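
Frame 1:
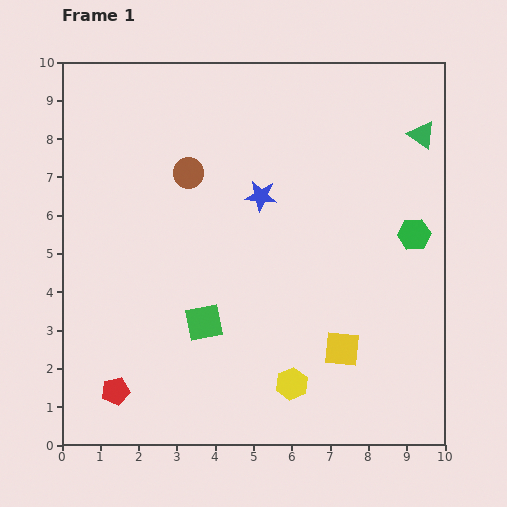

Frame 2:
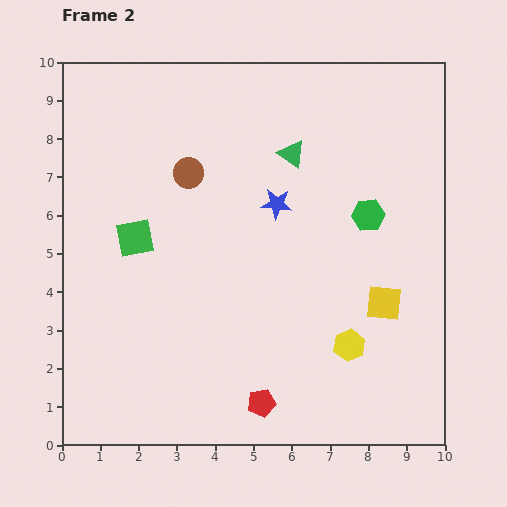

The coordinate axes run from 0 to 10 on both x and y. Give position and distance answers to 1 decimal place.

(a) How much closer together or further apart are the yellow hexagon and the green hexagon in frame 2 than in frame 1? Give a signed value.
-1.6

Distance in frame 1: 5.0. Distance in frame 2: 3.4.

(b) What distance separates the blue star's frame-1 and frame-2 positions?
0.4

The blue star moved from (5.2, 6.5) to (5.6, 6.3), a distance of √(0.4² + 0.2²) ≈ 0.4.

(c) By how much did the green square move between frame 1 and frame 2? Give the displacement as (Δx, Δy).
(-1.8, 2.2)

The green square was at (3.7, 3.2) in frame 1 and (1.9, 5.4) in frame 2.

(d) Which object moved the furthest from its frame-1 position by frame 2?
the red pentagon

(moved 3.8; next 3.4)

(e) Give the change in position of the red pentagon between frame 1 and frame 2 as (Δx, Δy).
(3.8, -0.3)

The red pentagon was at (1.4, 1.4) in frame 1 and (5.2, 1.1) in frame 2.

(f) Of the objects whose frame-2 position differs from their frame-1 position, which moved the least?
the blue star

(moved 0.4)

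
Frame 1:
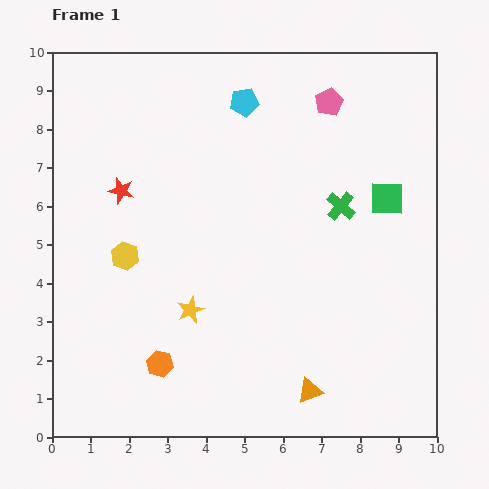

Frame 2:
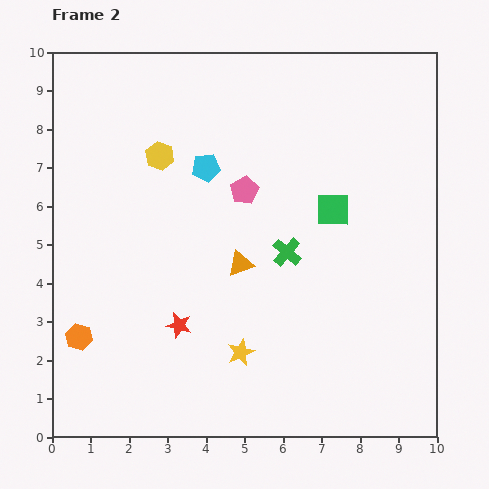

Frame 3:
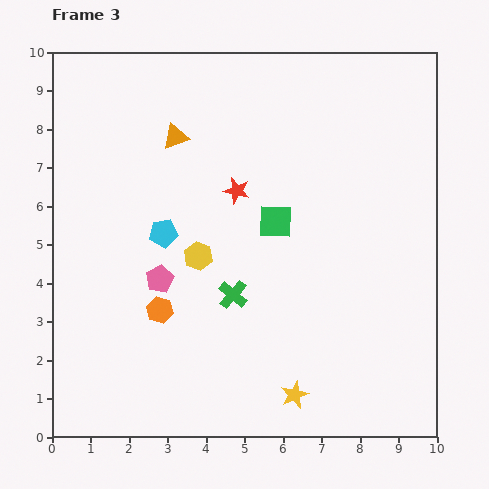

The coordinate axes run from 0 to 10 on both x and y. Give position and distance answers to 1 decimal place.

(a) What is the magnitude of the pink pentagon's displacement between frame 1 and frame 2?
3.2

The pink pentagon moved from (7.2, 8.7) to (5.0, 6.4), a distance of √(2.2² + 2.3²) ≈ 3.2.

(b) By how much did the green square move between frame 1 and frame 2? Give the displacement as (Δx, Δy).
(-1.4, -0.3)

The green square was at (8.7, 6.2) in frame 1 and (7.3, 5.9) in frame 2.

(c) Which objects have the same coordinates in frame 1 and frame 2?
none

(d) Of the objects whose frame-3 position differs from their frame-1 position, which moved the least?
the orange hexagon

(moved 1.4)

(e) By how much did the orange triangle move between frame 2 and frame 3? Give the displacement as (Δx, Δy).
(-1.7, 3.3)

The orange triangle was at (4.9, 4.5) in frame 2 and (3.2, 7.8) in frame 3.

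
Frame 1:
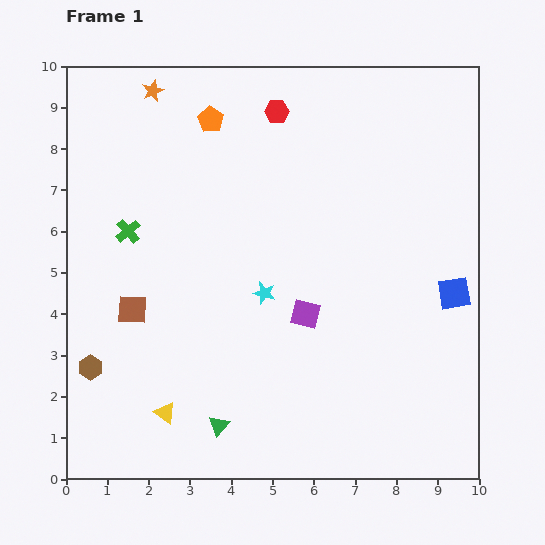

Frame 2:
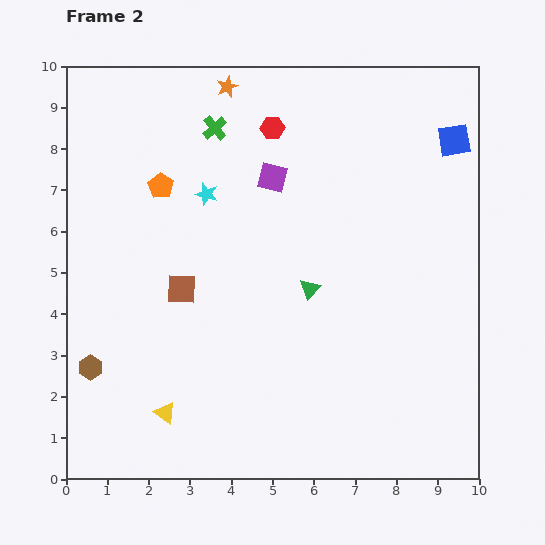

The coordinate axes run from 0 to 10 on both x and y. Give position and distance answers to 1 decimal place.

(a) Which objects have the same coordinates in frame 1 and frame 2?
the brown hexagon, the yellow triangle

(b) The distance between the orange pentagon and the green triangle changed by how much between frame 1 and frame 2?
-3.0

Distance in frame 1: 7.4. Distance in frame 2: 4.4.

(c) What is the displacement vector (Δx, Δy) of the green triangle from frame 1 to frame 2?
(2.2, 3.3)

The green triangle was at (3.7, 1.3) in frame 1 and (5.9, 4.6) in frame 2.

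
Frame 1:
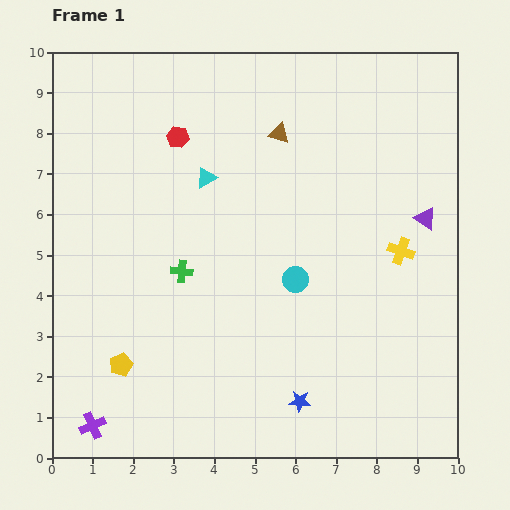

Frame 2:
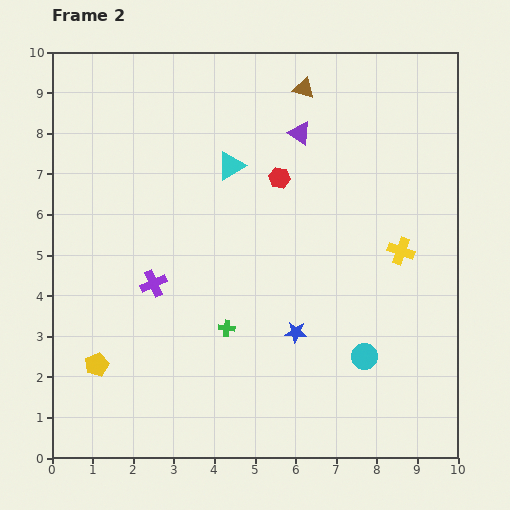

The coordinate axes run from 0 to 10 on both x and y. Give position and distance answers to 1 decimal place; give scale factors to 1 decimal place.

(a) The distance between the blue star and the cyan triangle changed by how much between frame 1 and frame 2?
-1.6

Distance in frame 1: 6.0. Distance in frame 2: 4.4.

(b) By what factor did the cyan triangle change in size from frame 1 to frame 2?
1.3×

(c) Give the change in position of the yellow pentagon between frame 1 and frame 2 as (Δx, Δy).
(-0.6, 0.0)

The yellow pentagon was at (1.7, 2.3) in frame 1 and (1.1, 2.3) in frame 2.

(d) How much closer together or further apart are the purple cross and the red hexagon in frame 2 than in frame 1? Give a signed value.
-3.4

Distance in frame 1: 7.4. Distance in frame 2: 4.0.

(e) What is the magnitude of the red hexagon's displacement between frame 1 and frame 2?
2.7

The red hexagon moved from (3.1, 7.9) to (5.6, 6.9), a distance of √(2.5² + 1.0²) ≈ 2.7.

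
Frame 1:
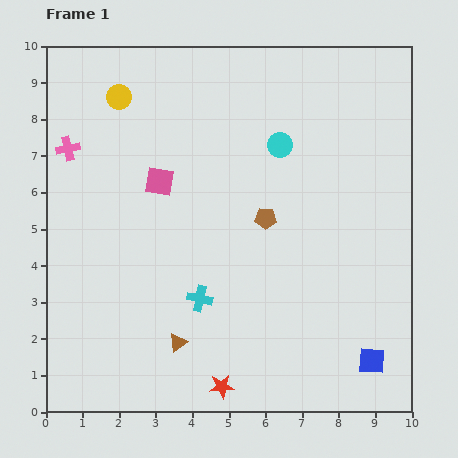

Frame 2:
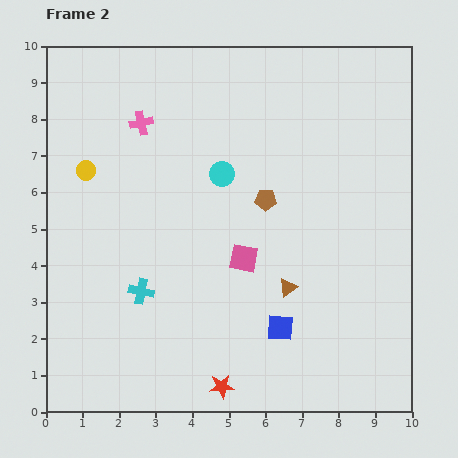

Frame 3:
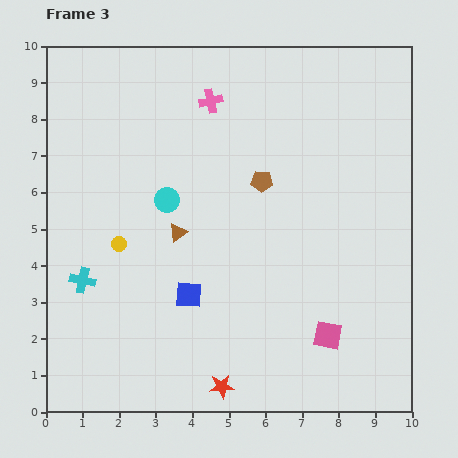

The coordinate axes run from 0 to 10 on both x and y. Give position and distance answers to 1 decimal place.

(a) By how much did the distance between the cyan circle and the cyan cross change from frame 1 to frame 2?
-0.8

Distance in frame 1: 4.7. Distance in frame 2: 3.9.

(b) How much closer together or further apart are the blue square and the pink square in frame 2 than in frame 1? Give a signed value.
-5.5

Distance in frame 1: 7.6. Distance in frame 2: 2.1.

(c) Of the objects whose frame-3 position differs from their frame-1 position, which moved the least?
the brown pentagon

(moved 1.0)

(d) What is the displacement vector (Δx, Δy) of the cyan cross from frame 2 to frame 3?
(-1.6, 0.3)

The cyan cross was at (2.6, 3.3) in frame 2 and (1.0, 3.6) in frame 3.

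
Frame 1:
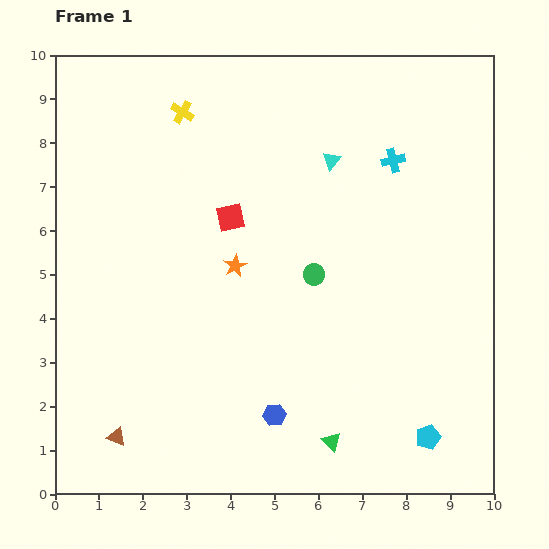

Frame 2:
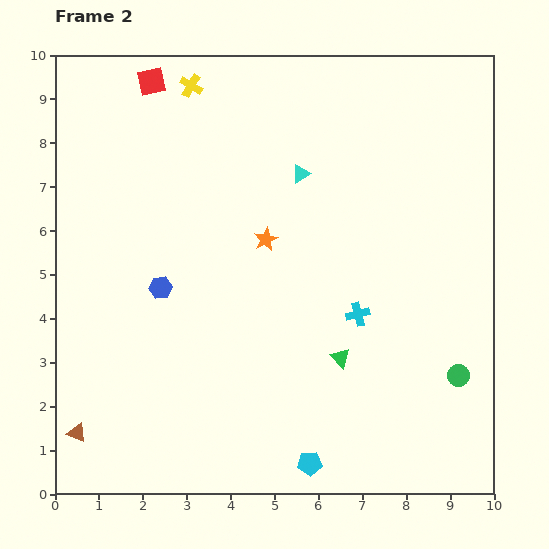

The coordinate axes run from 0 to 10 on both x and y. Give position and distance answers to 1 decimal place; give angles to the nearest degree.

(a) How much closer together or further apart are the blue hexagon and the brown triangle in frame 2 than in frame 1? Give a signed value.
+0.2

Distance in frame 1: 3.6. Distance in frame 2: 3.8.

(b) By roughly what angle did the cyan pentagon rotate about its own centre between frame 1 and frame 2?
18° clockwise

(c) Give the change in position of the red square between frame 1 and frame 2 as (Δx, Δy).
(-1.8, 3.1)

The red square was at (4.0, 6.3) in frame 1 and (2.2, 9.4) in frame 2.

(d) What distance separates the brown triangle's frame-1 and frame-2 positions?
0.9

The brown triangle moved from (1.4, 1.3) to (0.5, 1.4), a distance of √(0.9² + 0.1²) ≈ 0.9.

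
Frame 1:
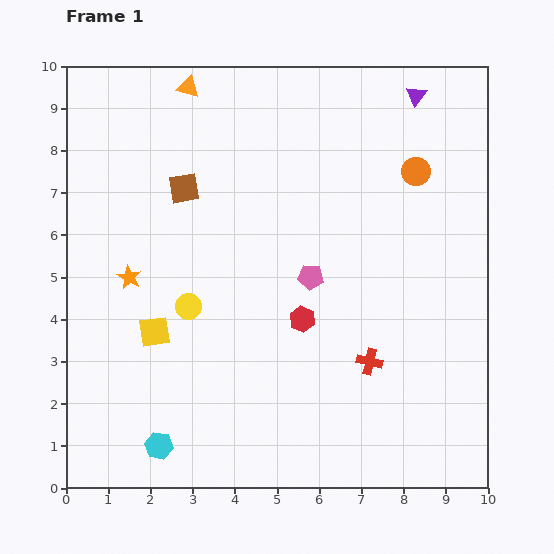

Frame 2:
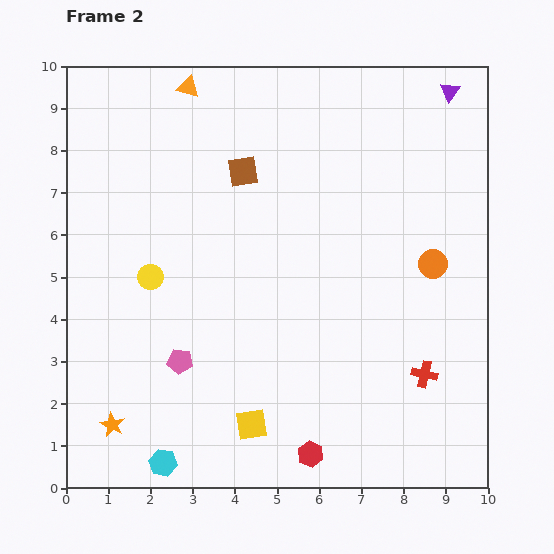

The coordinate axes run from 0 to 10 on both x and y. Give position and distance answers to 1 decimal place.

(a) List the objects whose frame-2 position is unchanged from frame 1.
the orange triangle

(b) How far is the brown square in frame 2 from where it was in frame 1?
1.5

The brown square moved from (2.8, 7.1) to (4.2, 7.5), a distance of √(1.4² + 0.4²) ≈ 1.5.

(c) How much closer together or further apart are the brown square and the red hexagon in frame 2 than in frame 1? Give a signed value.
+2.7

Distance in frame 1: 4.2. Distance in frame 2: 6.9.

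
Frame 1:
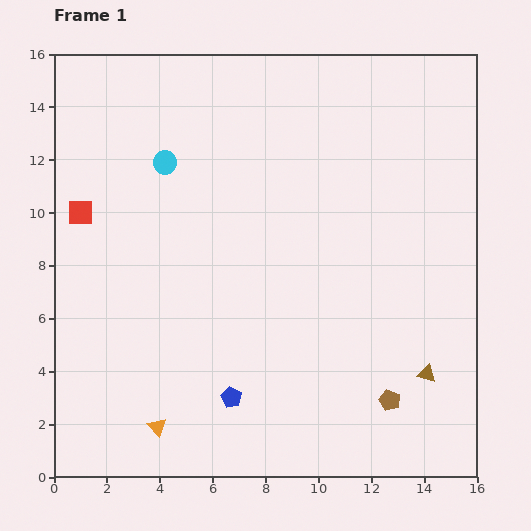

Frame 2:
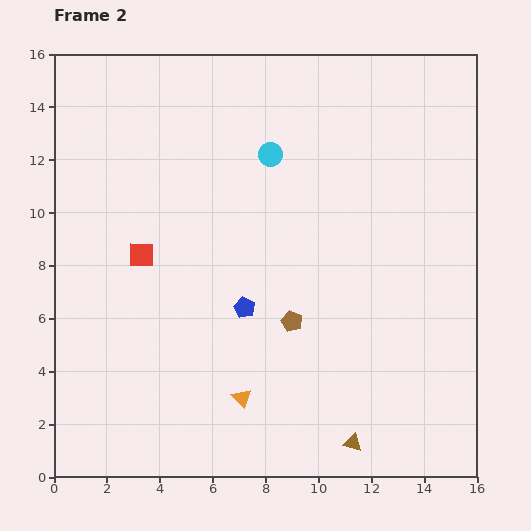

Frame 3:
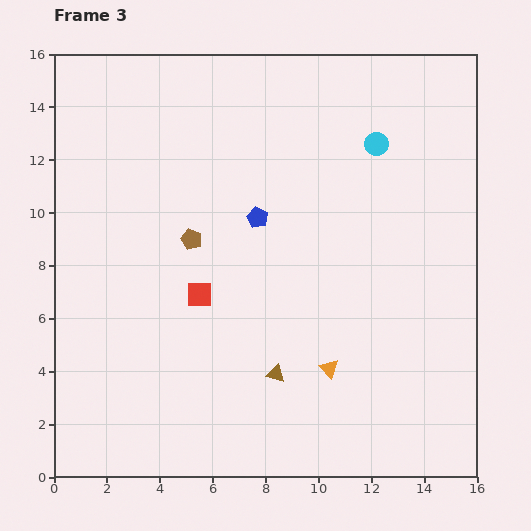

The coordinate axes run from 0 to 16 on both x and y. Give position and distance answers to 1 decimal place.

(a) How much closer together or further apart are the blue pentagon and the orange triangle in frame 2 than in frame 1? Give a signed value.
+0.4

Distance in frame 1: 3.0. Distance in frame 2: 3.4.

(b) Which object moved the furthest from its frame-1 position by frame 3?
the brown pentagon

(moved 9.7; next 8.0)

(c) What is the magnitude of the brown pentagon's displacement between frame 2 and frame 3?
4.9

The brown pentagon moved from (9.0, 5.9) to (5.2, 9.0), a distance of √(3.8² + 3.1²) ≈ 4.9.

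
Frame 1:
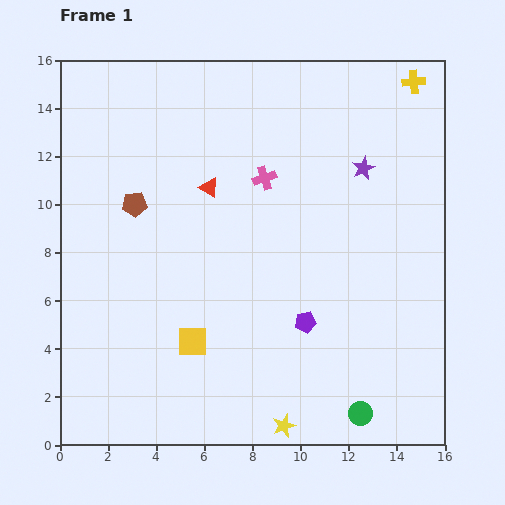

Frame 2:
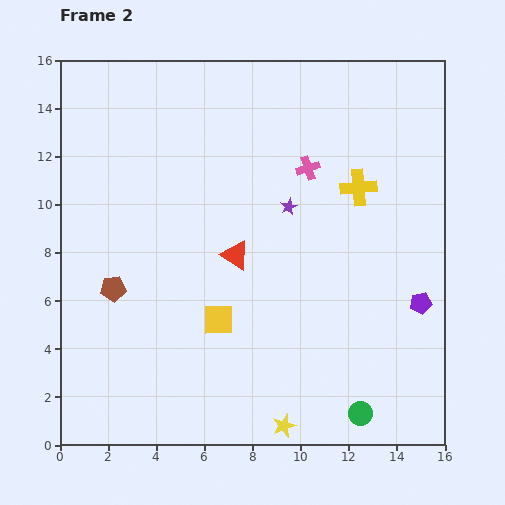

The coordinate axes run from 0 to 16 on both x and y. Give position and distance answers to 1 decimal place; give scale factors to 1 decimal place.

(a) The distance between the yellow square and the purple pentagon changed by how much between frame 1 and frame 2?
+3.6

Distance in frame 1: 4.8. Distance in frame 2: 8.4.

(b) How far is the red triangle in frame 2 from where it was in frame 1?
3.0

The red triangle moved from (6.2, 10.7) to (7.3, 7.9), a distance of √(1.1² + 2.8²) ≈ 3.0.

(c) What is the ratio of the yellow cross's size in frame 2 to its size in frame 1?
1.6×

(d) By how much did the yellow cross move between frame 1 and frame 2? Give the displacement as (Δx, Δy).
(-2.3, -4.4)

The yellow cross was at (14.7, 15.1) in frame 1 and (12.4, 10.7) in frame 2.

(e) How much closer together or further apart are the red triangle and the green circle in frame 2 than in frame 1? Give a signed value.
-2.9

Distance in frame 1: 11.3. Distance in frame 2: 8.4.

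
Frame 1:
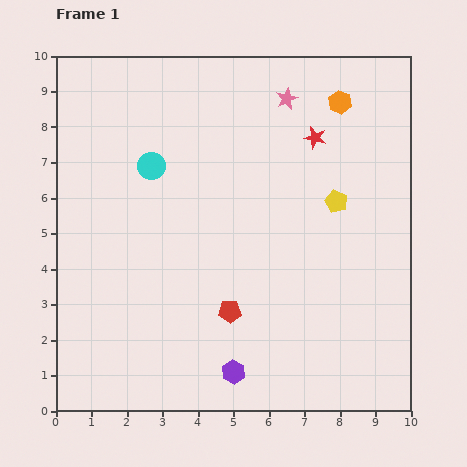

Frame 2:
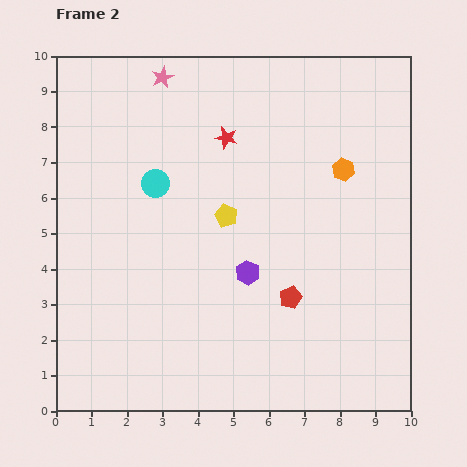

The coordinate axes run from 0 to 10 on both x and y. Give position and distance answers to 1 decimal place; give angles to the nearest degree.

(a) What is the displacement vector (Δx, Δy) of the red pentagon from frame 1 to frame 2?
(1.7, 0.4)

The red pentagon was at (4.9, 2.8) in frame 1 and (6.6, 3.2) in frame 2.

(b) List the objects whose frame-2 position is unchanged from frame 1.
none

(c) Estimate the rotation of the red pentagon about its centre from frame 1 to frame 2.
21° counter-clockwise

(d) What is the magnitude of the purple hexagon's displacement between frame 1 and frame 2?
2.8

The purple hexagon moved from (5.0, 1.1) to (5.4, 3.9), a distance of √(0.4² + 2.8²) ≈ 2.8.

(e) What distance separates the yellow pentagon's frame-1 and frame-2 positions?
3.1

The yellow pentagon moved from (7.9, 5.9) to (4.8, 5.5), a distance of √(3.1² + 0.4²) ≈ 3.1.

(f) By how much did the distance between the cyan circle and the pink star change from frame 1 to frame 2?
-1.2

Distance in frame 1: 4.2. Distance in frame 2: 3.0.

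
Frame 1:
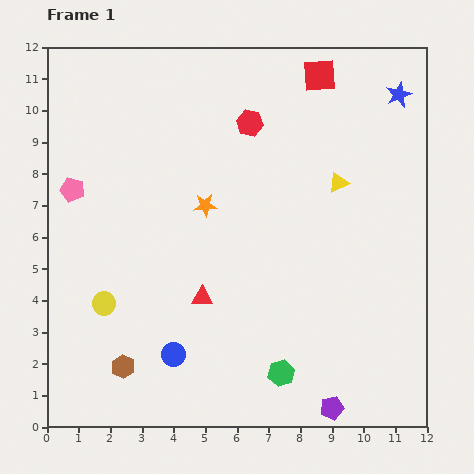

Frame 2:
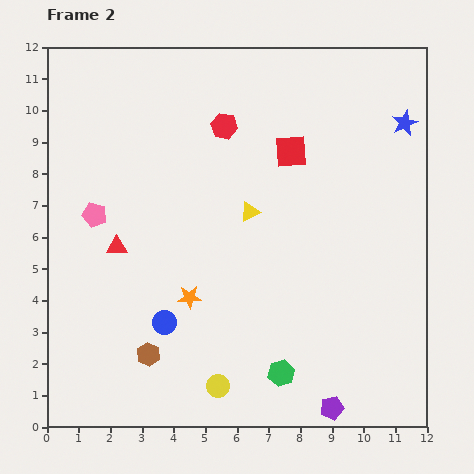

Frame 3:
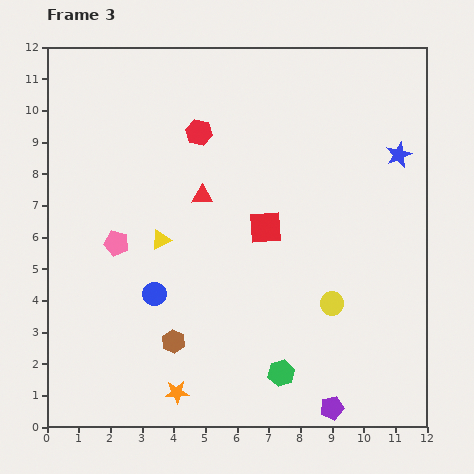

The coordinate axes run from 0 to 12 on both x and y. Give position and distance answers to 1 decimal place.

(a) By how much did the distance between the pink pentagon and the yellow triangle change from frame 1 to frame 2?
-3.5

Distance in frame 1: 8.4. Distance in frame 2: 4.9.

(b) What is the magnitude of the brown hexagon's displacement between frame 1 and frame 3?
1.8

The brown hexagon moved from (2.4, 1.9) to (4.0, 2.7), a distance of √(1.6² + 0.8²) ≈ 1.8.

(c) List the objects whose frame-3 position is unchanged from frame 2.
the green hexagon, the purple pentagon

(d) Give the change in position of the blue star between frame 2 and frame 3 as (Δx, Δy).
(-0.2, -1.0)

The blue star was at (11.3, 9.6) in frame 2 and (11.1, 8.6) in frame 3.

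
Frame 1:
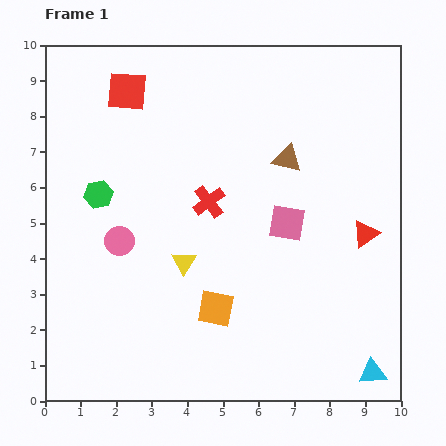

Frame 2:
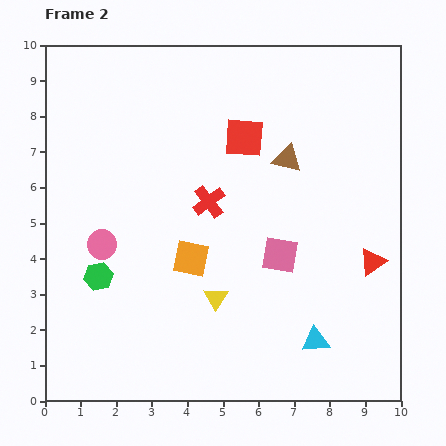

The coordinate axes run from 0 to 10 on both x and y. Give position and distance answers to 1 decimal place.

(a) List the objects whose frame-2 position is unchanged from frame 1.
the red cross, the brown triangle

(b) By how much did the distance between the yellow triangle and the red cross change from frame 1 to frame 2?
+0.9

Distance in frame 1: 1.8. Distance in frame 2: 2.7.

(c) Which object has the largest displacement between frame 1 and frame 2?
the red square

(moved 3.5; next 2.3)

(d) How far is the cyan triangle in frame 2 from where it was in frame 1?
1.8

The cyan triangle moved from (9.2, 0.8) to (7.6, 1.7), a distance of √(1.6² + 0.9²) ≈ 1.8.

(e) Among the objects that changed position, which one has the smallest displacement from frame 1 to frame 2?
the pink circle

(moved 0.5)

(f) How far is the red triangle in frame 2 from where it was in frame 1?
0.8

The red triangle moved from (9.0, 4.7) to (9.2, 3.9), a distance of √(0.2² + 0.8²) ≈ 0.8.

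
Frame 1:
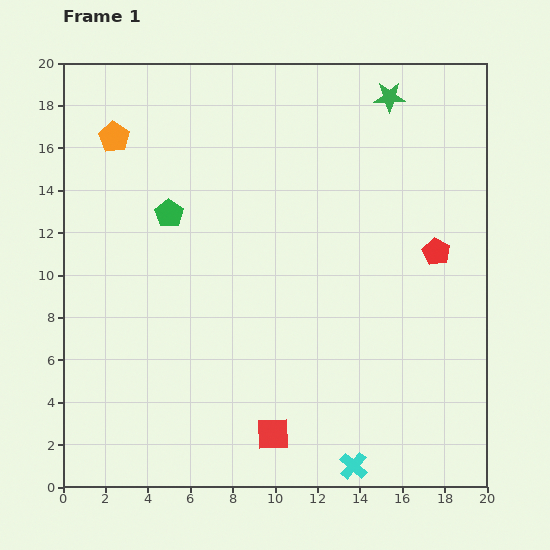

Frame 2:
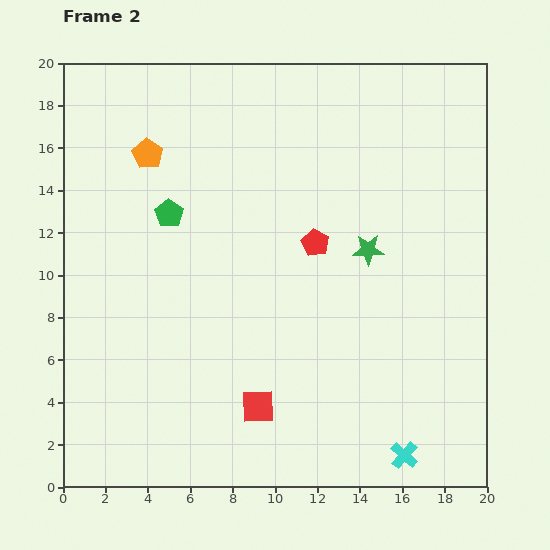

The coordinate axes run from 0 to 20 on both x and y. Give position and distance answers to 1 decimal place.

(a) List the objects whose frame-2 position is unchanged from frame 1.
the green pentagon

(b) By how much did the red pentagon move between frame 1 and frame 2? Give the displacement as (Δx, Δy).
(-5.7, 0.4)

The red pentagon was at (17.6, 11.1) in frame 1 and (11.9, 11.5) in frame 2.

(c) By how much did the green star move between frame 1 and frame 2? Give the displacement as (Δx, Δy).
(-1.0, -7.2)

The green star was at (15.4, 18.4) in frame 1 and (14.4, 11.2) in frame 2.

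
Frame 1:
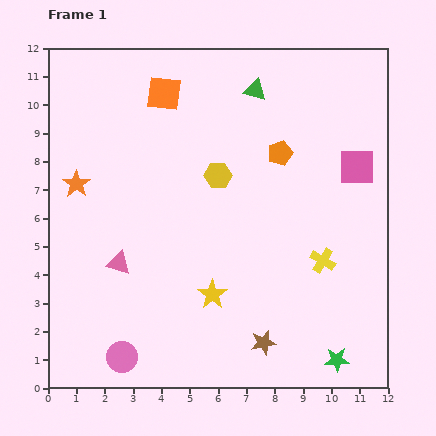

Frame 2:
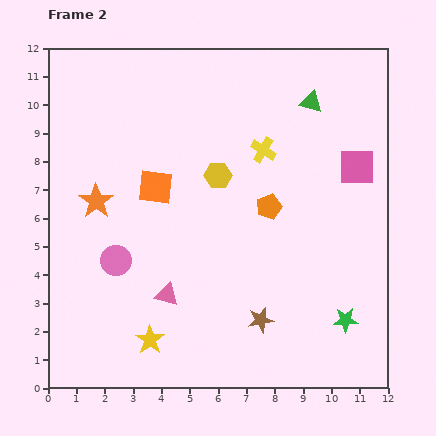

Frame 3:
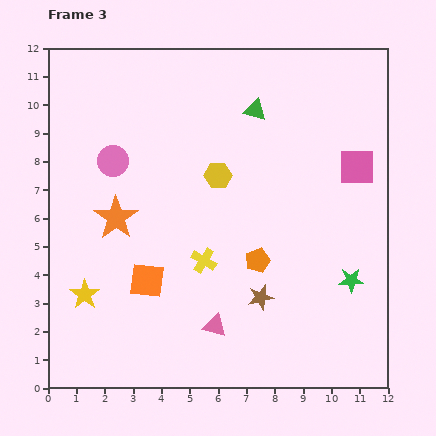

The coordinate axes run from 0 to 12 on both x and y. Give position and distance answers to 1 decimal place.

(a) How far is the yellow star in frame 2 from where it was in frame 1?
2.7

The yellow star moved from (5.8, 3.3) to (3.6, 1.7), a distance of √(2.2² + 1.6²) ≈ 2.7.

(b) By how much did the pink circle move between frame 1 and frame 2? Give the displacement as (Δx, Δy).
(-0.2, 3.4)

The pink circle was at (2.6, 1.1) in frame 1 and (2.4, 4.5) in frame 2.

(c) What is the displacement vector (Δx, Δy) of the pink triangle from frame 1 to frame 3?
(3.4, -2.2)

The pink triangle was at (2.5, 4.4) in frame 1 and (5.9, 2.2) in frame 3.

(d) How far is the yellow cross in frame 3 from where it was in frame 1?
4.2

The yellow cross moved from (9.7, 4.5) to (5.5, 4.5), a distance of √(4.2² + 0.0²) ≈ 4.2.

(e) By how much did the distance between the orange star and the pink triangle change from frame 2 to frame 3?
+1.1

Distance in frame 2: 4.1. Distance in frame 3: 5.2.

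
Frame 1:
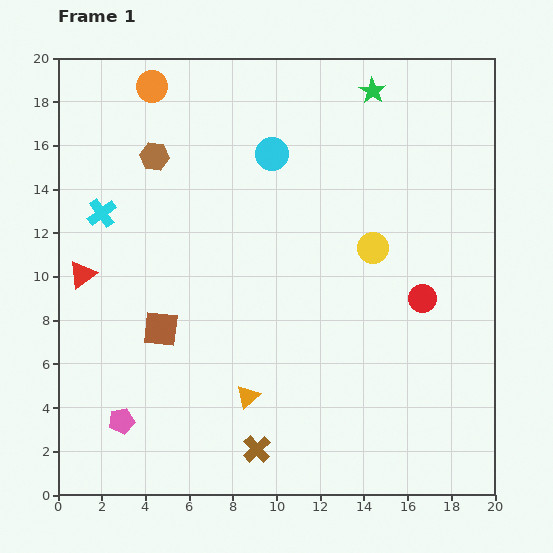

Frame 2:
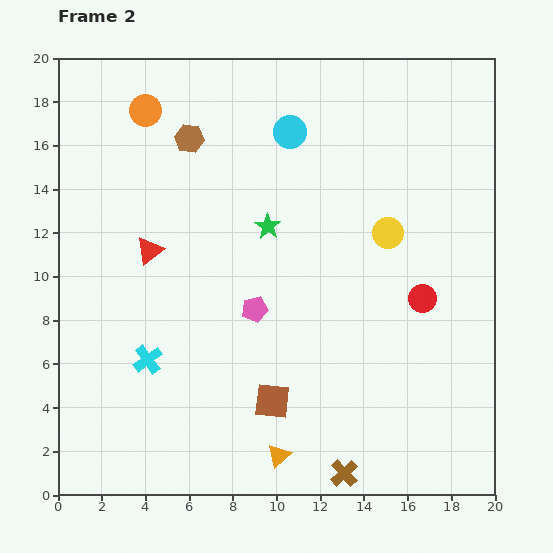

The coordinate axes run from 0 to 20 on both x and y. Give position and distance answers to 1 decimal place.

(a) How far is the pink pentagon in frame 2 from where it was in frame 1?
8.0

The pink pentagon moved from (2.9, 3.4) to (9.0, 8.5), a distance of √(6.1² + 5.1²) ≈ 8.0.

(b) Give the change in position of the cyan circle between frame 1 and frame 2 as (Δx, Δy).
(0.8, 1.0)

The cyan circle was at (9.8, 15.6) in frame 1 and (10.6, 16.6) in frame 2.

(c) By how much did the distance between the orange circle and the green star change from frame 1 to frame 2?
-2.4

Distance in frame 1: 10.1. Distance in frame 2: 7.7.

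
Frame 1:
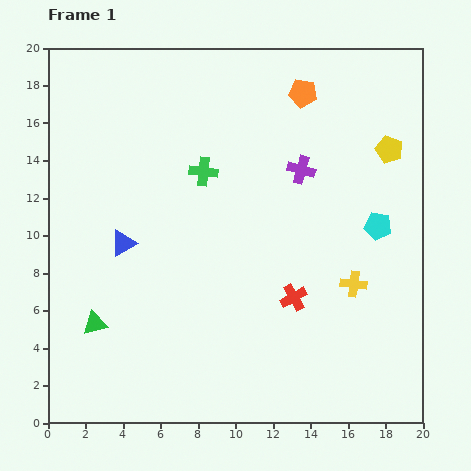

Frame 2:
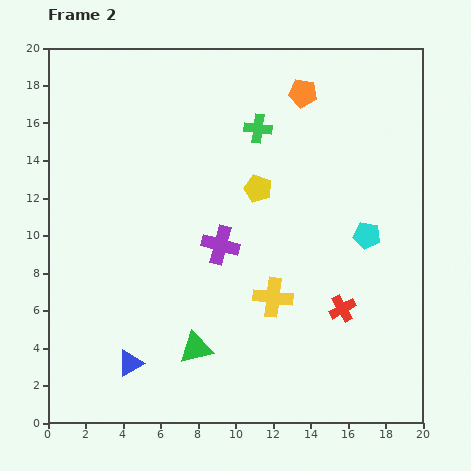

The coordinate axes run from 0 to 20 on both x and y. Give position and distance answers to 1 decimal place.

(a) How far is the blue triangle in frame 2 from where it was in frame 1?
6.4

The blue triangle moved from (4.0, 9.6) to (4.4, 3.2), a distance of √(0.4² + 6.4²) ≈ 6.4.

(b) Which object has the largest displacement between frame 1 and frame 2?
the yellow pentagon

(moved 7.3; next 6.4)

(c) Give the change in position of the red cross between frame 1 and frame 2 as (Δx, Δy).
(2.6, -0.6)

The red cross was at (13.1, 6.7) in frame 1 and (15.7, 6.1) in frame 2.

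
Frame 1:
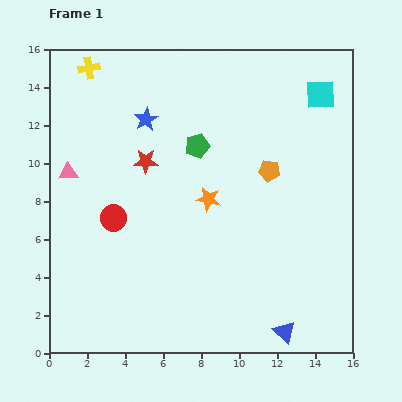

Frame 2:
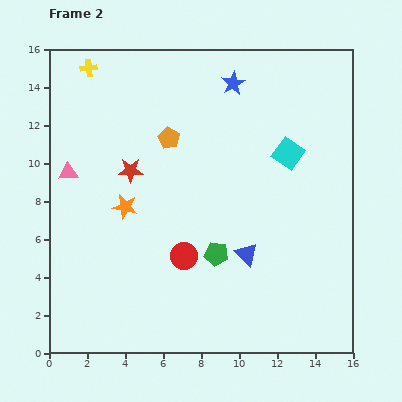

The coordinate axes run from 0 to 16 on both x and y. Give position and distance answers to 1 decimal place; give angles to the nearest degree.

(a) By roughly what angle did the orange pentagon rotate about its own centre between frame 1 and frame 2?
21° clockwise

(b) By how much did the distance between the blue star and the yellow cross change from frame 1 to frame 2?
+3.6

Distance in frame 1: 4.0. Distance in frame 2: 7.6.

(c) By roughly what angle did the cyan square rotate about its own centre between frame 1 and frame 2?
38° clockwise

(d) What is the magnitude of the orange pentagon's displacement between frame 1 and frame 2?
5.6

The orange pentagon moved from (11.6, 9.6) to (6.3, 11.3), a distance of √(5.3² + 1.7²) ≈ 5.6.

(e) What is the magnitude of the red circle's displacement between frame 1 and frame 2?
4.2

The red circle moved from (3.4, 7.1) to (7.1, 5.1), a distance of √(3.7² + 2.0²) ≈ 4.2.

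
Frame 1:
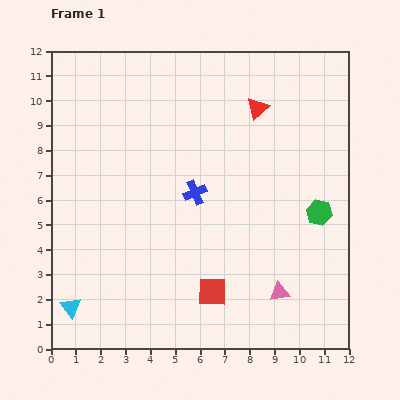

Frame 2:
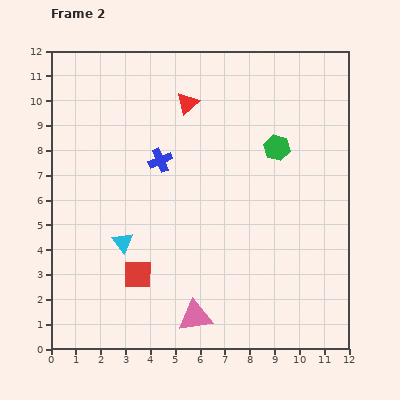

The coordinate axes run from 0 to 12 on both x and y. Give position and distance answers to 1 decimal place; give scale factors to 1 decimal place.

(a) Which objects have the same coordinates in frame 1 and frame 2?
none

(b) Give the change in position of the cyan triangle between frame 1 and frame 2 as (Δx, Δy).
(2.1, 2.6)

The cyan triangle was at (0.8, 1.7) in frame 1 and (2.9, 4.3) in frame 2.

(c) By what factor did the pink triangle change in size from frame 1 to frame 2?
1.7×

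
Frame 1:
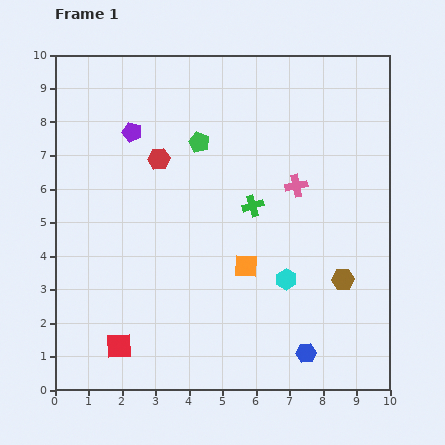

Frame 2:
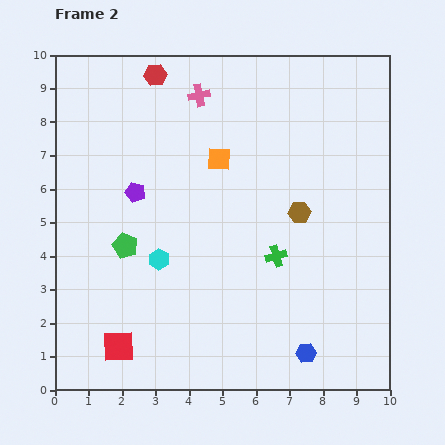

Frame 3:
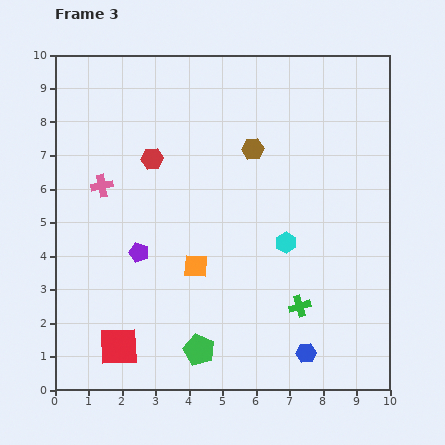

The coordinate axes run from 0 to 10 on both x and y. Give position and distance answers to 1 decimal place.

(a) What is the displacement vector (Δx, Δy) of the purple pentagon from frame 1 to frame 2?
(0.1, -1.8)

The purple pentagon was at (2.3, 7.7) in frame 1 and (2.4, 5.9) in frame 2.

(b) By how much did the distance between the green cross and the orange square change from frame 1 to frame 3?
+1.5

Distance in frame 1: 1.8. Distance in frame 3: 3.3.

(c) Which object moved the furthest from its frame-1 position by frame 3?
the green pentagon

(moved 6.2; next 5.8)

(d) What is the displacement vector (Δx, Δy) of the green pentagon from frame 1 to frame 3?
(0.0, -6.2)

The green pentagon was at (4.3, 7.4) in frame 1 and (4.3, 1.2) in frame 3.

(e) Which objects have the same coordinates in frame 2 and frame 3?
the blue hexagon, the red square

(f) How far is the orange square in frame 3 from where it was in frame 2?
3.3

The orange square moved from (4.9, 6.9) to (4.2, 3.7), a distance of √(0.7² + 3.2²) ≈ 3.3.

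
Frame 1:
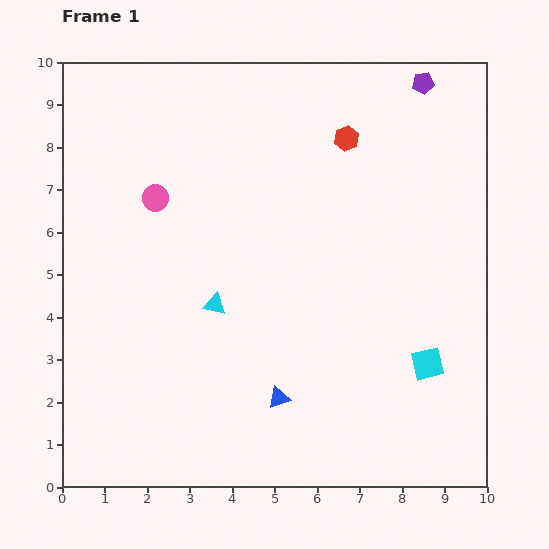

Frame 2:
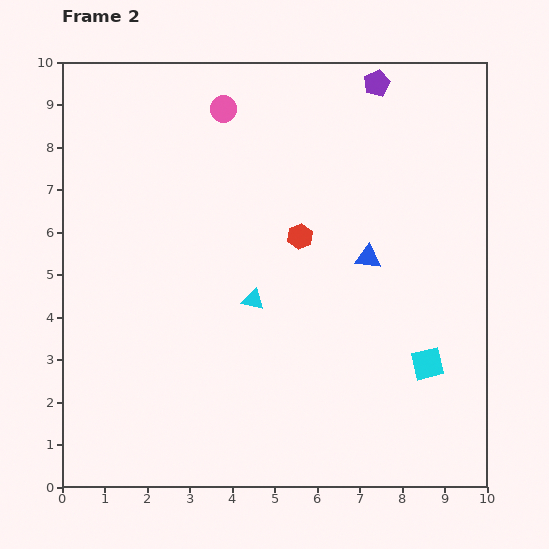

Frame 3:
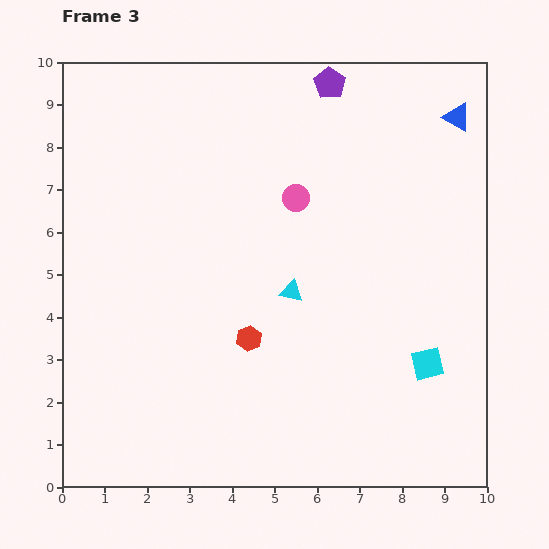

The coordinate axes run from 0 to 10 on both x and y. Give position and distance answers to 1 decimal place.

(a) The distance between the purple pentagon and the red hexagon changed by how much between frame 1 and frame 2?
+1.8

Distance in frame 1: 2.2. Distance in frame 2: 4.0.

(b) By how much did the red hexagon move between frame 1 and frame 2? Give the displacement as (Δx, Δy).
(-1.1, -2.3)

The red hexagon was at (6.7, 8.2) in frame 1 and (5.6, 5.9) in frame 2.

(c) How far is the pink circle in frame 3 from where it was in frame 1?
3.3

The pink circle moved from (2.2, 6.8) to (5.5, 6.8), a distance of √(3.3² + 0.0²) ≈ 3.3.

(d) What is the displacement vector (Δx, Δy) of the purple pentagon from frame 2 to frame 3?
(-1.1, 0.0)

The purple pentagon was at (7.4, 9.5) in frame 2 and (6.3, 9.5) in frame 3.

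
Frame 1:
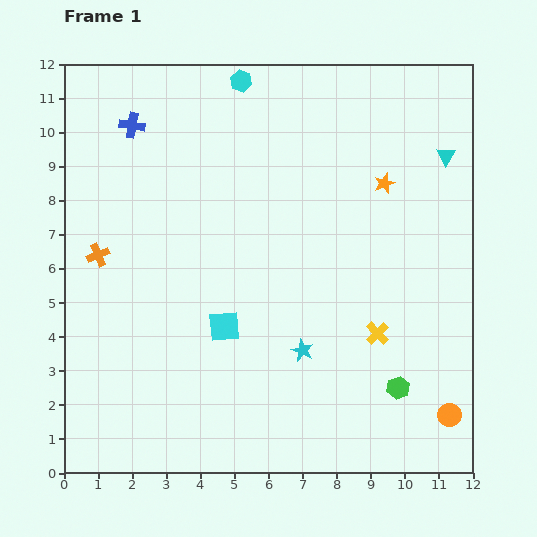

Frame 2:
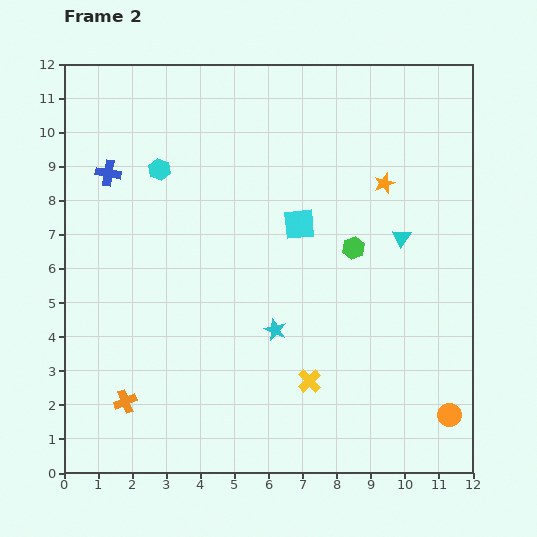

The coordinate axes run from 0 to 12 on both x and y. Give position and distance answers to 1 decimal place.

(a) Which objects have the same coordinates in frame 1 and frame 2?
the orange circle, the orange star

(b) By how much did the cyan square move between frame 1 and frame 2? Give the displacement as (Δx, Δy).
(2.2, 3.0)

The cyan square was at (4.7, 4.3) in frame 1 and (6.9, 7.3) in frame 2.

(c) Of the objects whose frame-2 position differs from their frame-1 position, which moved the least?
the cyan star

(moved 1.0)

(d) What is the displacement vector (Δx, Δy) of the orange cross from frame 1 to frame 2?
(0.8, -4.3)

The orange cross was at (1.0, 6.4) in frame 1 and (1.8, 2.1) in frame 2.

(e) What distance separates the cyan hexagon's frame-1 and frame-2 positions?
3.5

The cyan hexagon moved from (5.2, 11.5) to (2.8, 8.9), a distance of √(2.4² + 2.6²) ≈ 3.5.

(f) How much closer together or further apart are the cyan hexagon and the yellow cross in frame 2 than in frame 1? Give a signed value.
-0.8

Distance in frame 1: 8.4. Distance in frame 2: 7.6.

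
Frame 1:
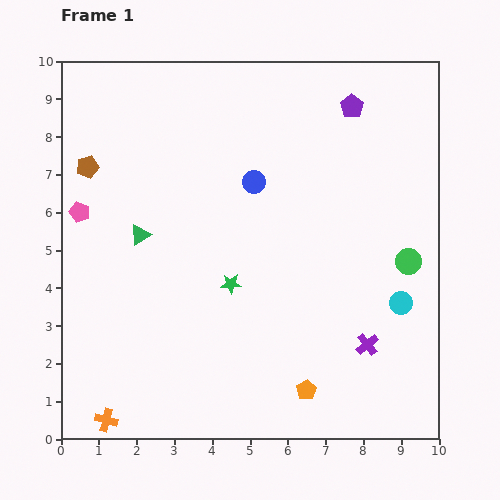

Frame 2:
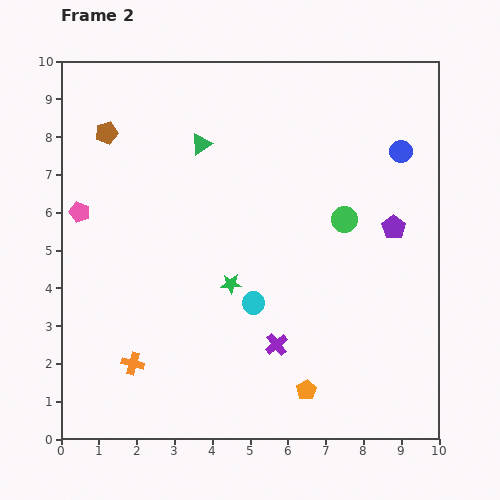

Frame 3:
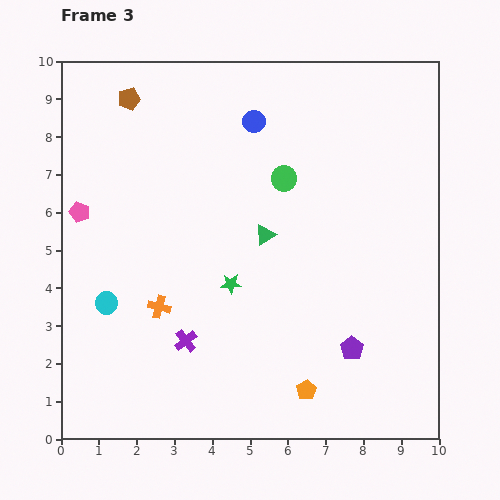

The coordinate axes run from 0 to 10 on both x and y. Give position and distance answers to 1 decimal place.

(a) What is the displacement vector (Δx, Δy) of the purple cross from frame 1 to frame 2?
(-2.4, 0.0)

The purple cross was at (8.1, 2.5) in frame 1 and (5.7, 2.5) in frame 2.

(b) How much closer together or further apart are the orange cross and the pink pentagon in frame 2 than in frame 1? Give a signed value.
-1.3

Distance in frame 1: 5.5. Distance in frame 2: 4.2.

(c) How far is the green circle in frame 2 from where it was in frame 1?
2.0

The green circle moved from (9.2, 4.7) to (7.5, 5.8), a distance of √(1.7² + 1.1²) ≈ 2.0.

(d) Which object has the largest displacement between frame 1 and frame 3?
the cyan circle

(moved 7.8; next 6.4)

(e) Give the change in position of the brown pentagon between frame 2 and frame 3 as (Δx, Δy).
(0.6, 0.9)

The brown pentagon was at (1.2, 8.1) in frame 2 and (1.8, 9.0) in frame 3.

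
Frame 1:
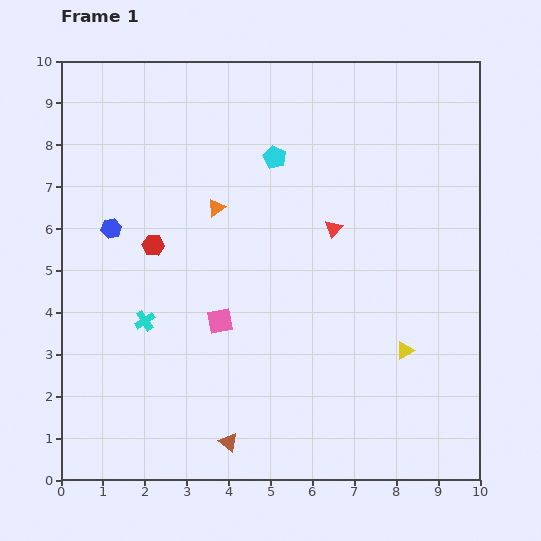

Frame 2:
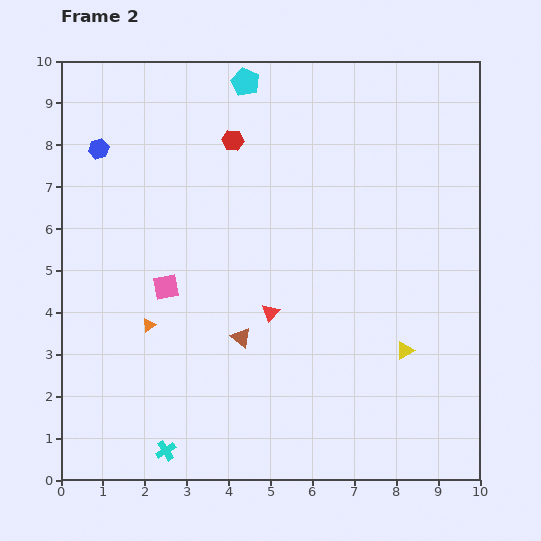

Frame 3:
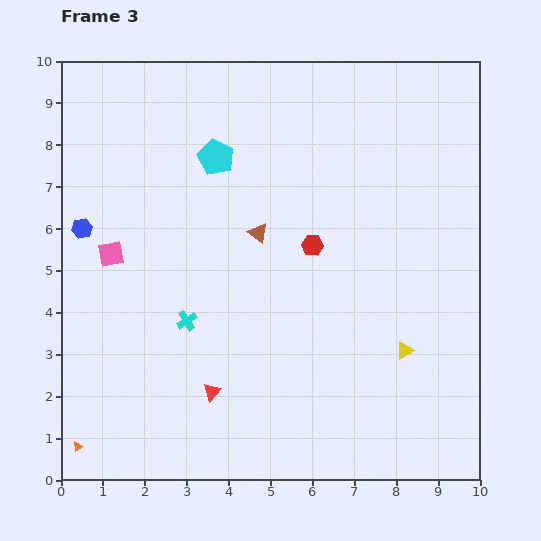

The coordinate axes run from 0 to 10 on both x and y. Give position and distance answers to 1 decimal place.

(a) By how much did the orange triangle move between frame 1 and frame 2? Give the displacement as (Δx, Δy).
(-1.6, -2.8)

The orange triangle was at (3.7, 6.5) in frame 1 and (2.1, 3.7) in frame 2.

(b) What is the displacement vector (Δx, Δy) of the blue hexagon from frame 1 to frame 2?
(-0.3, 1.9)

The blue hexagon was at (1.2, 6.0) in frame 1 and (0.9, 7.9) in frame 2.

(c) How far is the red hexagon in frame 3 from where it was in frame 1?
3.8

The red hexagon moved from (2.2, 5.6) to (6.0, 5.6), a distance of √(3.8² + 0.0²) ≈ 3.8.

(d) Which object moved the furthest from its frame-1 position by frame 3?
the orange triangle

(moved 6.6; next 5.0)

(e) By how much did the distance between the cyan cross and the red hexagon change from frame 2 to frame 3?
-4.1

Distance in frame 2: 7.6. Distance in frame 3: 3.5.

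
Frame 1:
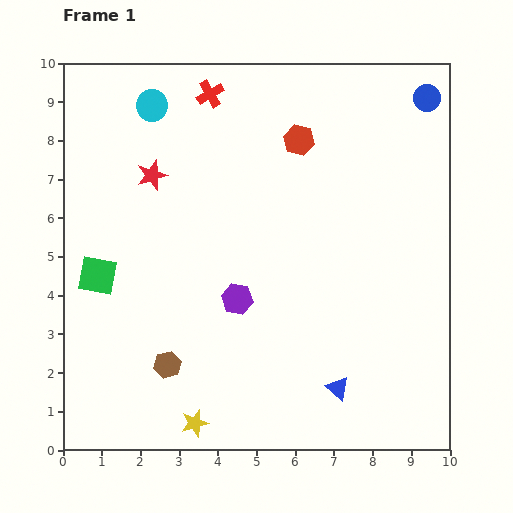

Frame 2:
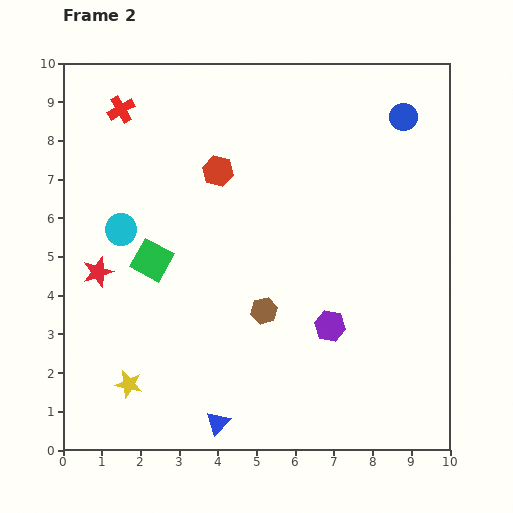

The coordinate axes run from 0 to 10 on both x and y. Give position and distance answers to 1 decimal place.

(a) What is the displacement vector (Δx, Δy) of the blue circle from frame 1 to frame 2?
(-0.6, -0.5)

The blue circle was at (9.4, 9.1) in frame 1 and (8.8, 8.6) in frame 2.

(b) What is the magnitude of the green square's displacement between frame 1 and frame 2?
1.5

The green square moved from (0.9, 4.5) to (2.3, 4.9), a distance of √(1.4² + 0.4²) ≈ 1.5.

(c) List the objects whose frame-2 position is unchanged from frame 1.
none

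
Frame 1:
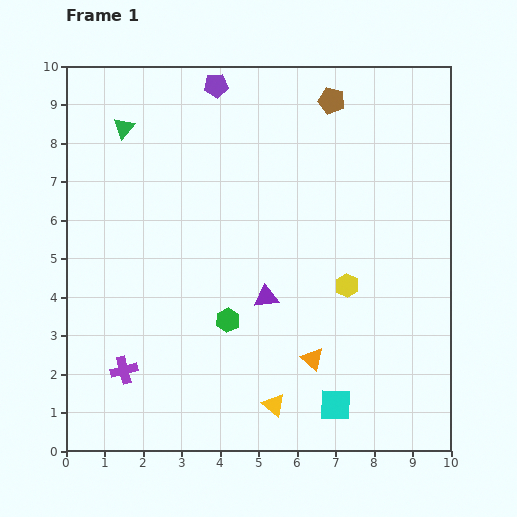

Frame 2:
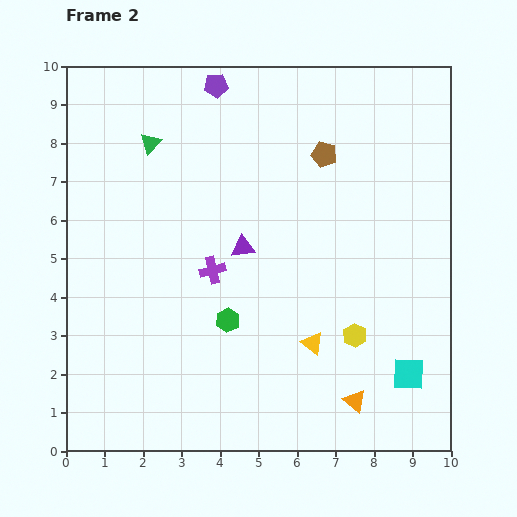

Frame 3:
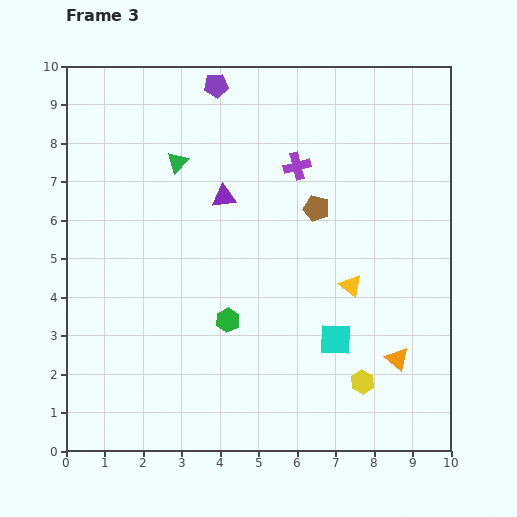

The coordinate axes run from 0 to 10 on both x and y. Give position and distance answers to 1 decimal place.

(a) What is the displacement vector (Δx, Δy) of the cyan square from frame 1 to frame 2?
(1.9, 0.8)

The cyan square was at (7.0, 1.2) in frame 1 and (8.9, 2.0) in frame 2.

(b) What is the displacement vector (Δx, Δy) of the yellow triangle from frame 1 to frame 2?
(1.0, 1.6)

The yellow triangle was at (5.4, 1.2) in frame 1 and (6.4, 2.8) in frame 2.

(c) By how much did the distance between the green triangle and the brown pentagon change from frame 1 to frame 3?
-1.6

Distance in frame 1: 5.4. Distance in frame 3: 3.8.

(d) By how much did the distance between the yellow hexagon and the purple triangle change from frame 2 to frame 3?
+2.3

Distance in frame 2: 3.7. Distance in frame 3: 6.0.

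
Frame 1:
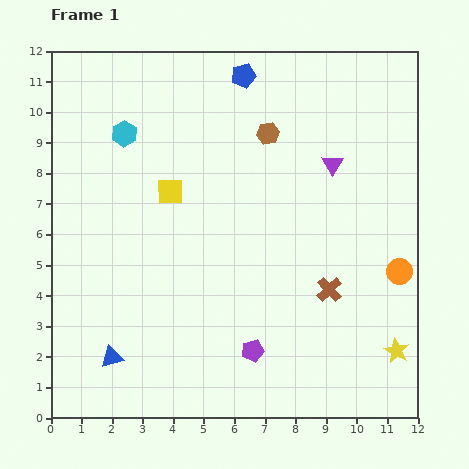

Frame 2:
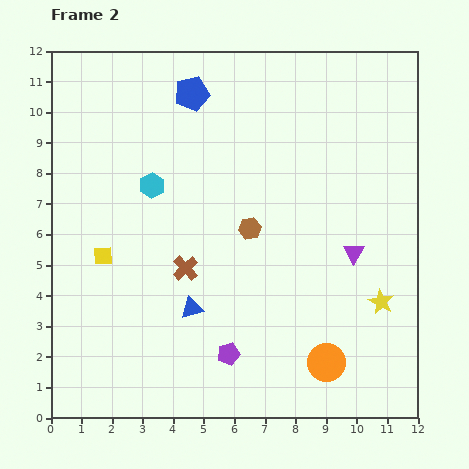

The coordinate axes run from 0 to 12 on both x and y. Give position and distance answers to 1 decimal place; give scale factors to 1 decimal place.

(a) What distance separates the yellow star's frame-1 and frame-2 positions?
1.7

The yellow star moved from (11.3, 2.2) to (10.8, 3.8), a distance of √(0.5² + 1.6²) ≈ 1.7.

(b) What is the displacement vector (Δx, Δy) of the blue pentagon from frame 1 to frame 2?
(-1.7, -0.6)

The blue pentagon was at (6.3, 11.2) in frame 1 and (4.6, 10.6) in frame 2.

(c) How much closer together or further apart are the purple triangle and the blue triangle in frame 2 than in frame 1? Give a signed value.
-4.0

Distance in frame 1: 9.6. Distance in frame 2: 5.6.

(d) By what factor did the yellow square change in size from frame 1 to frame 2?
0.7×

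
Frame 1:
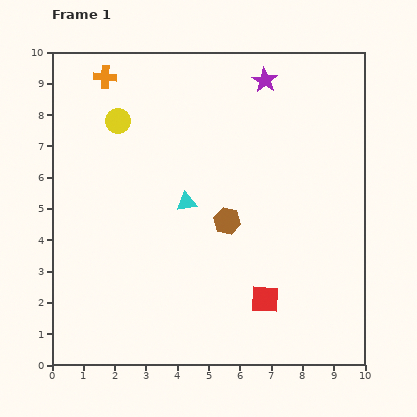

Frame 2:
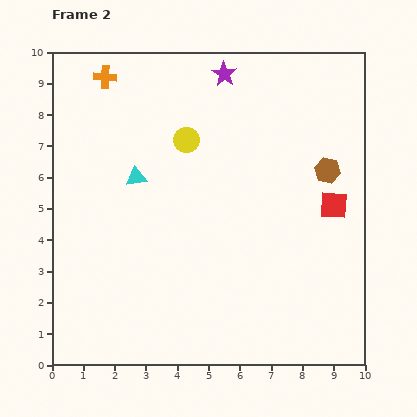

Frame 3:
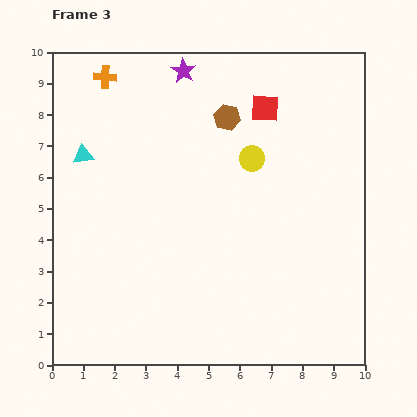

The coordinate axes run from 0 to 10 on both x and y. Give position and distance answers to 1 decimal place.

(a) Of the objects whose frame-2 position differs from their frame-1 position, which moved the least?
the purple star

(moved 1.3)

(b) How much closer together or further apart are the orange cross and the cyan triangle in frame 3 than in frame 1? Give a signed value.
-2.2

Distance in frame 1: 4.8. Distance in frame 3: 2.6.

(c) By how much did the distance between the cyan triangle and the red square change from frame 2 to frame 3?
-0.4

Distance in frame 2: 6.4. Distance in frame 3: 6.0.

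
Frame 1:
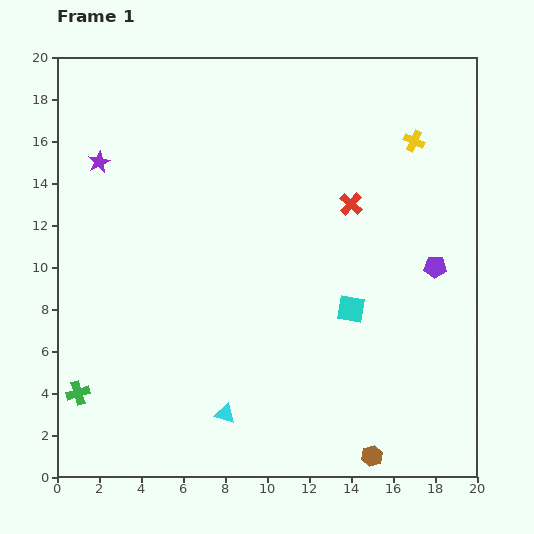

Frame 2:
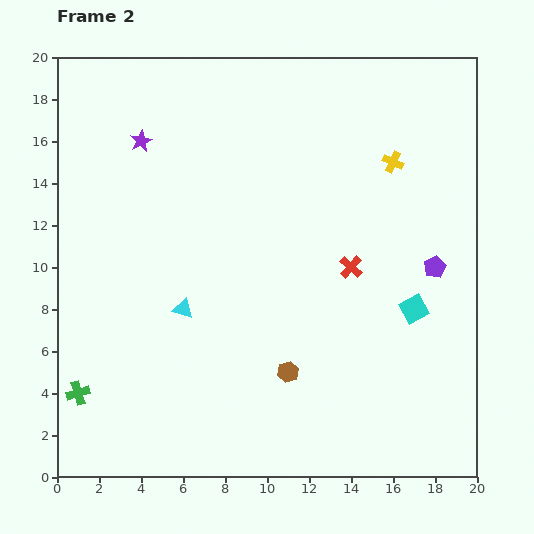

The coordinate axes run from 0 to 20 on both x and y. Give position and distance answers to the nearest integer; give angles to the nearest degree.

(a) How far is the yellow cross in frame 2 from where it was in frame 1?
1

The yellow cross moved from (17, 16) to (16, 15), a distance of √(1² + 1²) ≈ 1.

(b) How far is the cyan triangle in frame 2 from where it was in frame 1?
5

The cyan triangle moved from (8, 3) to (6, 8), a distance of √(2² + 5²) ≈ 5.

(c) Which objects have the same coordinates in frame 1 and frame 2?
the green cross, the purple pentagon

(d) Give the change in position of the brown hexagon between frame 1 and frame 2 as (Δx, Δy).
(-4, 4)

The brown hexagon was at (15, 1) in frame 1 and (11, 5) in frame 2.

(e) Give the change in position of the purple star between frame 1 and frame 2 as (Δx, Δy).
(2, 1)

The purple star was at (2, 15) in frame 1 and (4, 16) in frame 2.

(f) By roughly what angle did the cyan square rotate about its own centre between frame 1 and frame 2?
37° counter-clockwise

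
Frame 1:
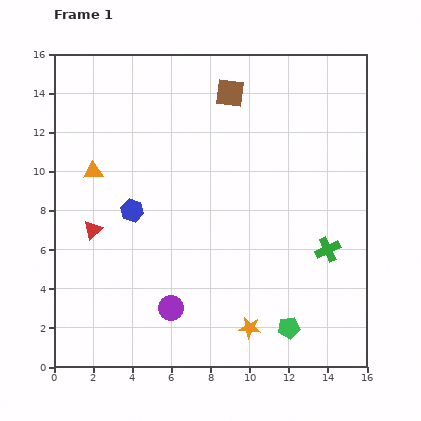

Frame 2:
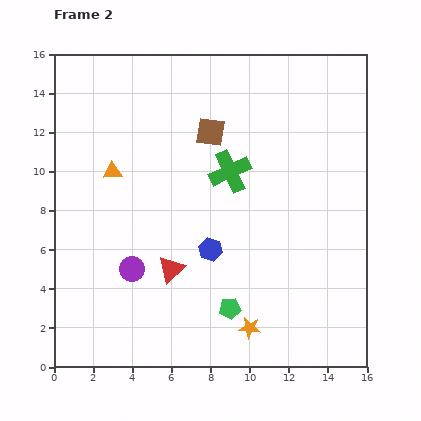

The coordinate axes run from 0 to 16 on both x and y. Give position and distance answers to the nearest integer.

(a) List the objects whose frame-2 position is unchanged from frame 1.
the orange star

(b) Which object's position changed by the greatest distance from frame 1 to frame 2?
the green cross

(moved 6; next 4)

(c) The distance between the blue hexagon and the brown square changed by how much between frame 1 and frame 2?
-2

Distance in frame 1: 8. Distance in frame 2: 6.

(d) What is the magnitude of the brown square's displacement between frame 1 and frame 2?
2

The brown square moved from (9, 14) to (8, 12), a distance of √(1² + 2²) ≈ 2.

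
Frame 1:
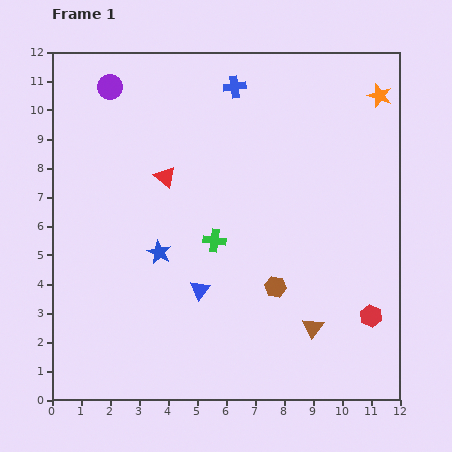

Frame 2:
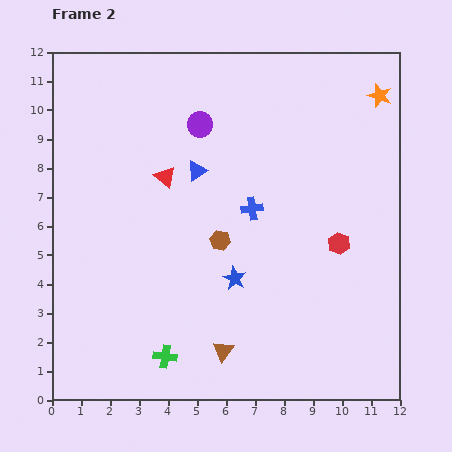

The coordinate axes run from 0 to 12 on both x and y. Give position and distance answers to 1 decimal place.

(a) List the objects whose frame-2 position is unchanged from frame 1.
the red triangle, the orange star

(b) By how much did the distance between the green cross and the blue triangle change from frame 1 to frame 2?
+4.7

Distance in frame 1: 1.8. Distance in frame 2: 6.5.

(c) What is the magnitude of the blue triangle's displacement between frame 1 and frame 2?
4.1

The blue triangle moved from (5.1, 3.8) to (5.0, 7.9), a distance of √(0.1² + 4.1²) ≈ 4.1.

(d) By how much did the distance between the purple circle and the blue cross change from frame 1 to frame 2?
-0.9

Distance in frame 1: 4.3. Distance in frame 2: 3.4.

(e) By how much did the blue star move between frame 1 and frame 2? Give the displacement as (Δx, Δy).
(2.6, -0.9)

The blue star was at (3.7, 5.1) in frame 1 and (6.3, 4.2) in frame 2.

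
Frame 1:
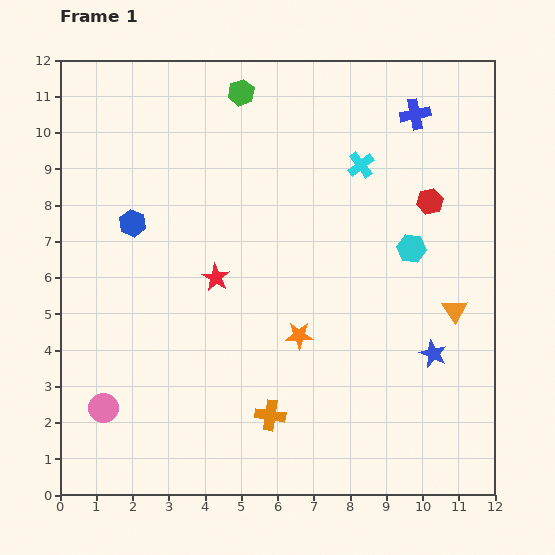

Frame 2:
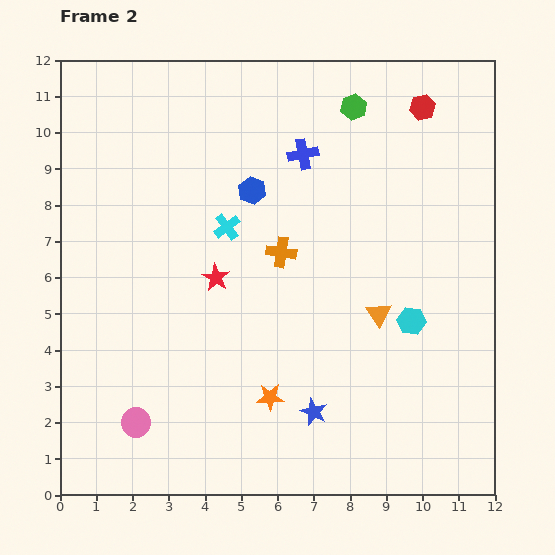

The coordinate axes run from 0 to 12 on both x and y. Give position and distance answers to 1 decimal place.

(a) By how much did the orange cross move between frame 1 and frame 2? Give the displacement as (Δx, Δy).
(0.3, 4.5)

The orange cross was at (5.8, 2.2) in frame 1 and (6.1, 6.7) in frame 2.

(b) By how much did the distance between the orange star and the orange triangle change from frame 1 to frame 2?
-0.6

Distance in frame 1: 4.4. Distance in frame 2: 3.8.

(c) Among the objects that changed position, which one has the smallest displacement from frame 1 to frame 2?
the pink circle

(moved 1.0)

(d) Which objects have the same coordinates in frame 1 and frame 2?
the red star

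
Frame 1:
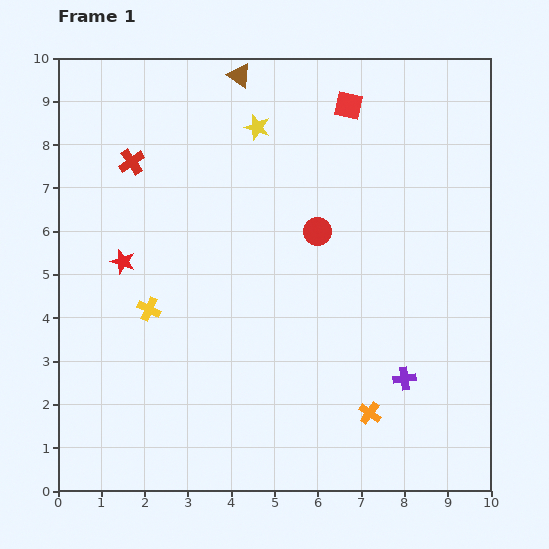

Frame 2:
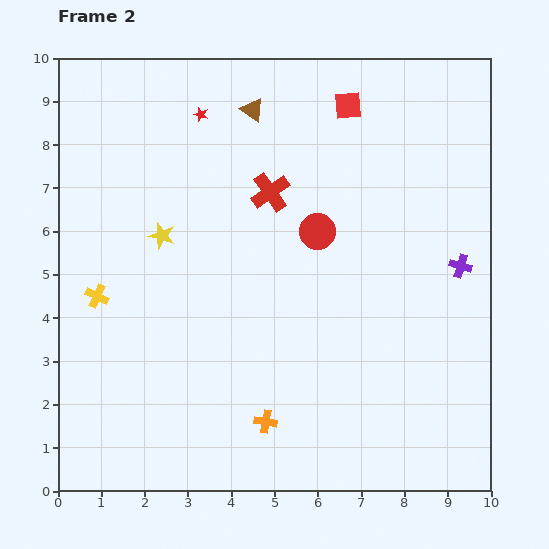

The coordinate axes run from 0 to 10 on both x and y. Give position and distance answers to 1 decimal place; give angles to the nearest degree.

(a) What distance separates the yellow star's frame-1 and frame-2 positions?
3.3

The yellow star moved from (4.6, 8.4) to (2.4, 5.9), a distance of √(2.2² + 2.5²) ≈ 3.3.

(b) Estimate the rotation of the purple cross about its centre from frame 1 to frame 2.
25° clockwise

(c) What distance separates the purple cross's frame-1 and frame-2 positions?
2.9

The purple cross moved from (8.0, 2.6) to (9.3, 5.2), a distance of √(1.3² + 2.6²) ≈ 2.9.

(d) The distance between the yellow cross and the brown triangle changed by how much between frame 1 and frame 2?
-0.2

Distance in frame 1: 5.8. Distance in frame 2: 5.6.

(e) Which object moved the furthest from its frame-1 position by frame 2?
the red star

(moved 3.8; next 3.3)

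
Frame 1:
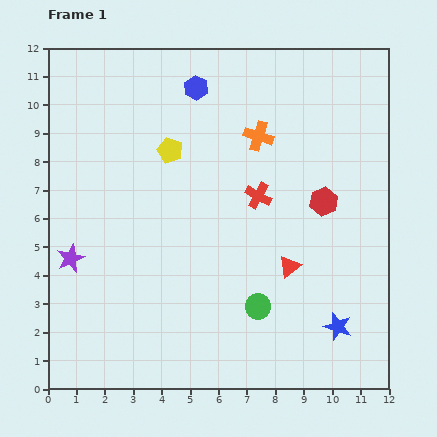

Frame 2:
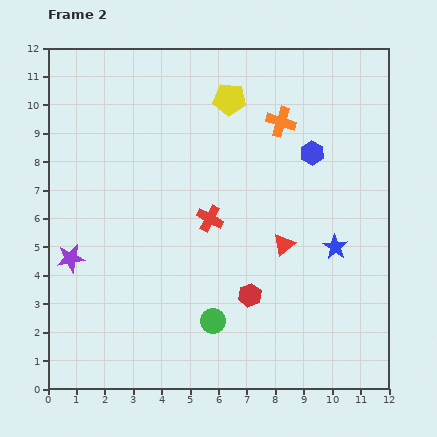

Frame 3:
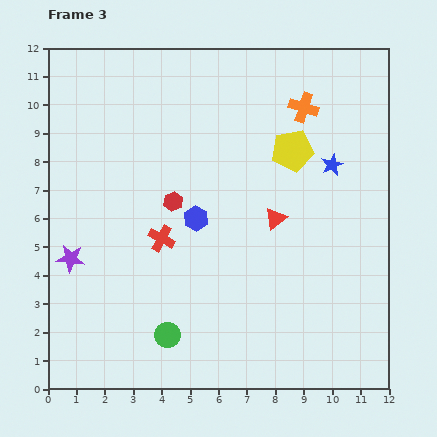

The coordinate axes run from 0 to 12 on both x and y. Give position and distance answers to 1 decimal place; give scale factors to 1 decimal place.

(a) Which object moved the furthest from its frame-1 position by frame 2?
the blue hexagon

(moved 4.7; next 4.2)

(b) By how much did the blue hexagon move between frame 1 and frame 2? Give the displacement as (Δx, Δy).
(4.1, -2.3)

The blue hexagon was at (5.2, 10.6) in frame 1 and (9.3, 8.3) in frame 2.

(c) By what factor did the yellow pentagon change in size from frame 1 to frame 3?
1.6×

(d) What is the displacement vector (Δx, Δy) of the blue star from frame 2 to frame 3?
(-0.1, 2.9)

The blue star was at (10.1, 5.0) in frame 2 and (10.0, 7.9) in frame 3.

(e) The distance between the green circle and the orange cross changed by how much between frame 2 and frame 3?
+1.9

Distance in frame 2: 7.4. Distance in frame 3: 9.3.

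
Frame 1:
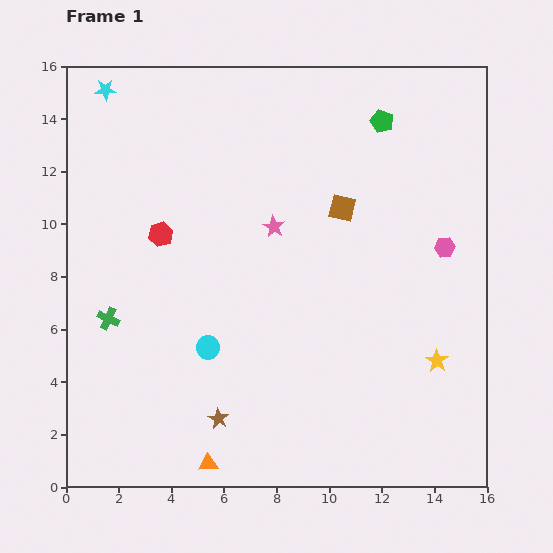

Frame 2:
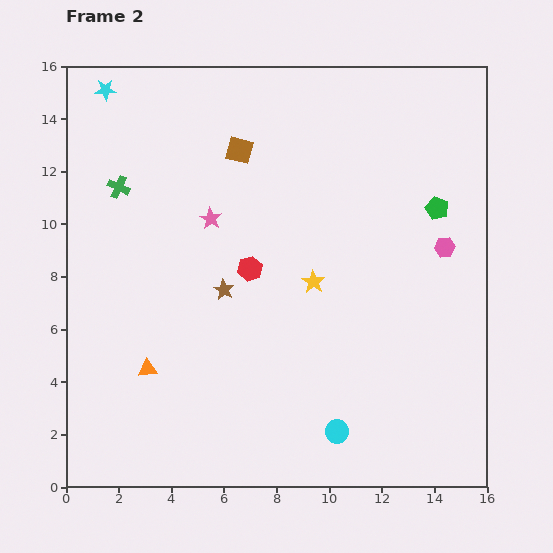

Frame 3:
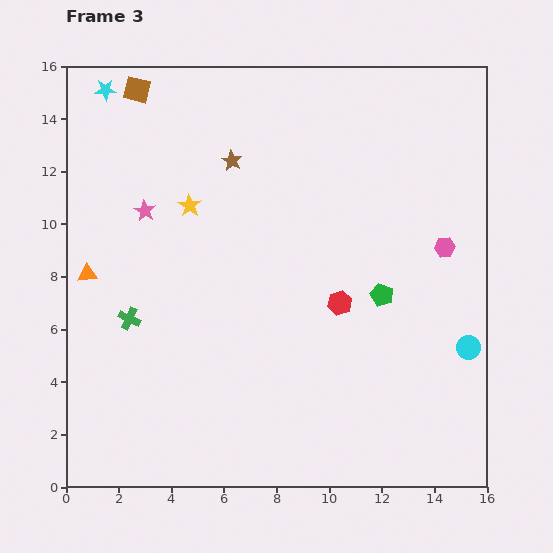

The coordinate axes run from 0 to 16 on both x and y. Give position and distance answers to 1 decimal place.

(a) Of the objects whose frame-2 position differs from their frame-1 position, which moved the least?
the pink star

(moved 2.4)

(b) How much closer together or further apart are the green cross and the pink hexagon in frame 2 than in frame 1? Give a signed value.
-0.5

Distance in frame 1: 13.1. Distance in frame 2: 12.6.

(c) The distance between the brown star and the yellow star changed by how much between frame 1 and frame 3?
-6.3

Distance in frame 1: 8.6. Distance in frame 3: 2.3.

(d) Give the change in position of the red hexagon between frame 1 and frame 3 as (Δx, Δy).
(6.8, -2.6)

The red hexagon was at (3.6, 9.6) in frame 1 and (10.4, 7.0) in frame 3.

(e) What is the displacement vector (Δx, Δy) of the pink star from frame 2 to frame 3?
(-2.5, 0.3)

The pink star was at (5.5, 10.2) in frame 2 and (3.0, 10.5) in frame 3.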